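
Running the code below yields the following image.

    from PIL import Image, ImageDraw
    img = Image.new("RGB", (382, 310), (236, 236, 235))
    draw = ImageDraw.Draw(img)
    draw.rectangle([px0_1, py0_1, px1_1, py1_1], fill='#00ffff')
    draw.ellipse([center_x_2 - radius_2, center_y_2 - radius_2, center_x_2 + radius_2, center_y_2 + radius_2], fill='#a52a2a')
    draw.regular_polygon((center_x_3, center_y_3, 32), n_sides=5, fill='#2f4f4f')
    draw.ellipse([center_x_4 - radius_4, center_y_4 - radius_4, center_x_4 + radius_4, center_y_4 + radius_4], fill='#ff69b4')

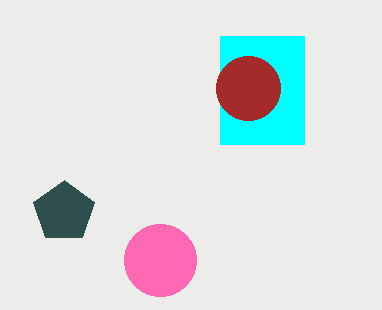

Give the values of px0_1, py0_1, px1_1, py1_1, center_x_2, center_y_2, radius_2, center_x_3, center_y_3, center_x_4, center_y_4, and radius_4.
px0_1 = 220, py0_1 = 36, px1_1 = 304, py1_1 = 144, center_x_2 = 248, center_y_2 = 88, radius_2 = 32, center_x_3 = 64, center_y_3 = 212, center_x_4 = 160, center_y_4 = 260, radius_4 = 36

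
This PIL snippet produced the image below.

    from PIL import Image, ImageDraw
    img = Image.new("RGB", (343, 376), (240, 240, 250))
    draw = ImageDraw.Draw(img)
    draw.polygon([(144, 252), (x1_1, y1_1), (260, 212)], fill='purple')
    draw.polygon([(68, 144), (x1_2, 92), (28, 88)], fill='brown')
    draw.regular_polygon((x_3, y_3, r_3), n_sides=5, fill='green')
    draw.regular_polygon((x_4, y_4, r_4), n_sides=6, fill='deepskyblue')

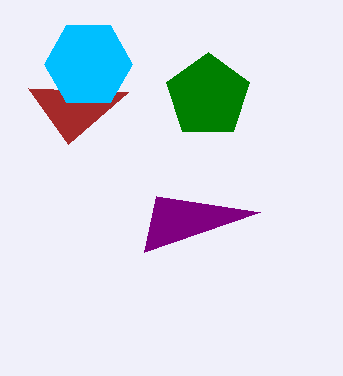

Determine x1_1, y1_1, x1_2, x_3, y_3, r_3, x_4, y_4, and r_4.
x1_1 = 156, y1_1 = 196, x1_2 = 128, x_3 = 208, y_3 = 96, r_3 = 44, x_4 = 88, y_4 = 64, r_4 = 44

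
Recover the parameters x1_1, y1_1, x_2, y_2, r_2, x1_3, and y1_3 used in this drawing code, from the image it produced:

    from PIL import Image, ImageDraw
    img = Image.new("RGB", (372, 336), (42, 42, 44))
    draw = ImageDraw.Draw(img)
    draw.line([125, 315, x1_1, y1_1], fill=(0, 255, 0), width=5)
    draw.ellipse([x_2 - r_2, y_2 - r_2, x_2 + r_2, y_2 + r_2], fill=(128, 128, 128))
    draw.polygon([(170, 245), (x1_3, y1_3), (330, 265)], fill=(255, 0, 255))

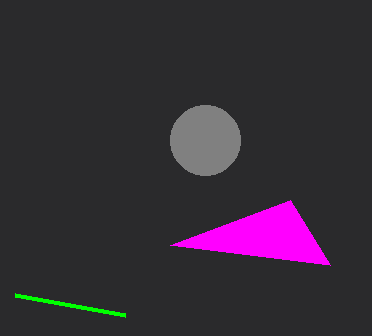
x1_1 = 15
y1_1 = 295
x_2 = 205
y_2 = 140
r_2 = 35
x1_3 = 290
y1_3 = 200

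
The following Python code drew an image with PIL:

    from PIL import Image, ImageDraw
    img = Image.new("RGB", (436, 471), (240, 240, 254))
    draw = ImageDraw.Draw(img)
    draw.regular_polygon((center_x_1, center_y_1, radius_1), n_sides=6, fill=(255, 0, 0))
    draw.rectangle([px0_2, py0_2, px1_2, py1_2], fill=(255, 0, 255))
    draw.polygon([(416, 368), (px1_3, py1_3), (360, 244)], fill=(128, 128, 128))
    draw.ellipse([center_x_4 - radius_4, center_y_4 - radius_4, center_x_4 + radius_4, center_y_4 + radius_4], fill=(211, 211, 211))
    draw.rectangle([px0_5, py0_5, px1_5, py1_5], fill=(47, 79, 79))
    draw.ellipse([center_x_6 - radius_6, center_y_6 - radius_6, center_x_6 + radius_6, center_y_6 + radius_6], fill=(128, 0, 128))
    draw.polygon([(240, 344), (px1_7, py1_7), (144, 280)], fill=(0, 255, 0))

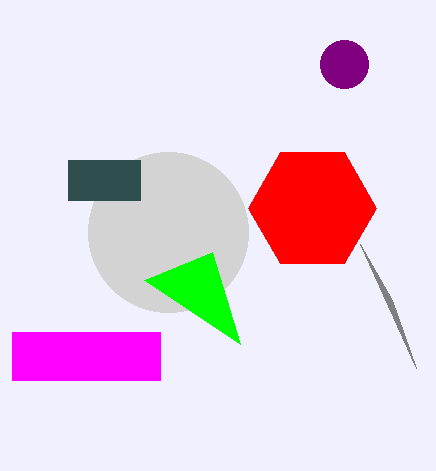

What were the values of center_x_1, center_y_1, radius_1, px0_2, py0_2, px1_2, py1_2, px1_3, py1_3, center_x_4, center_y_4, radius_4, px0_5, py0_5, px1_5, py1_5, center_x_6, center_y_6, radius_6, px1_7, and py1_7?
center_x_1 = 312, center_y_1 = 208, radius_1 = 64, px0_2 = 12, py0_2 = 332, px1_2 = 160, py1_2 = 380, px1_3 = 392, py1_3 = 300, center_x_4 = 168, center_y_4 = 232, radius_4 = 80, px0_5 = 68, py0_5 = 160, px1_5 = 140, py1_5 = 200, center_x_6 = 344, center_y_6 = 64, radius_6 = 24, px1_7 = 212, py1_7 = 252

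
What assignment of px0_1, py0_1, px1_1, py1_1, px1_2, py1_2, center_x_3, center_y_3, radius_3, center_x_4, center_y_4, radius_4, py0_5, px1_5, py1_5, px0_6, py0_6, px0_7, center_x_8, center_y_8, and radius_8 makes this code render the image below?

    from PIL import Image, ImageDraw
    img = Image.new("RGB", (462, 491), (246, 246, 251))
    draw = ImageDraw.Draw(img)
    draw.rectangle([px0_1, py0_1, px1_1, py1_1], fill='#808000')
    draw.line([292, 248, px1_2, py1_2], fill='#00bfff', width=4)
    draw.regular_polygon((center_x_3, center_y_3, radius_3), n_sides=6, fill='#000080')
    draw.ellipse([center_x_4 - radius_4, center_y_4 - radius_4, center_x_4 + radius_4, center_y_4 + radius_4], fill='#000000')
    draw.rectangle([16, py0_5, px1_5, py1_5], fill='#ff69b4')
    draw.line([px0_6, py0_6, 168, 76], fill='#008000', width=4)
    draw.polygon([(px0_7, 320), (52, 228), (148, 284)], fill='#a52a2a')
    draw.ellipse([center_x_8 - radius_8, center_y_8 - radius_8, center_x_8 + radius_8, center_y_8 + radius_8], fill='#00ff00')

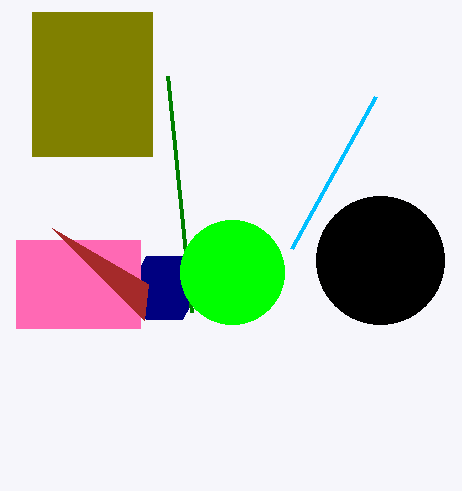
px0_1 = 32; py0_1 = 12; px1_1 = 152; py1_1 = 156; px1_2 = 376; py1_2 = 96; center_x_3 = 164; center_y_3 = 288; radius_3 = 36; center_x_4 = 380; center_y_4 = 260; radius_4 = 64; py0_5 = 240; px1_5 = 140; py1_5 = 328; px0_6 = 192; py0_6 = 312; px0_7 = 144; center_x_8 = 232; center_y_8 = 272; radius_8 = 52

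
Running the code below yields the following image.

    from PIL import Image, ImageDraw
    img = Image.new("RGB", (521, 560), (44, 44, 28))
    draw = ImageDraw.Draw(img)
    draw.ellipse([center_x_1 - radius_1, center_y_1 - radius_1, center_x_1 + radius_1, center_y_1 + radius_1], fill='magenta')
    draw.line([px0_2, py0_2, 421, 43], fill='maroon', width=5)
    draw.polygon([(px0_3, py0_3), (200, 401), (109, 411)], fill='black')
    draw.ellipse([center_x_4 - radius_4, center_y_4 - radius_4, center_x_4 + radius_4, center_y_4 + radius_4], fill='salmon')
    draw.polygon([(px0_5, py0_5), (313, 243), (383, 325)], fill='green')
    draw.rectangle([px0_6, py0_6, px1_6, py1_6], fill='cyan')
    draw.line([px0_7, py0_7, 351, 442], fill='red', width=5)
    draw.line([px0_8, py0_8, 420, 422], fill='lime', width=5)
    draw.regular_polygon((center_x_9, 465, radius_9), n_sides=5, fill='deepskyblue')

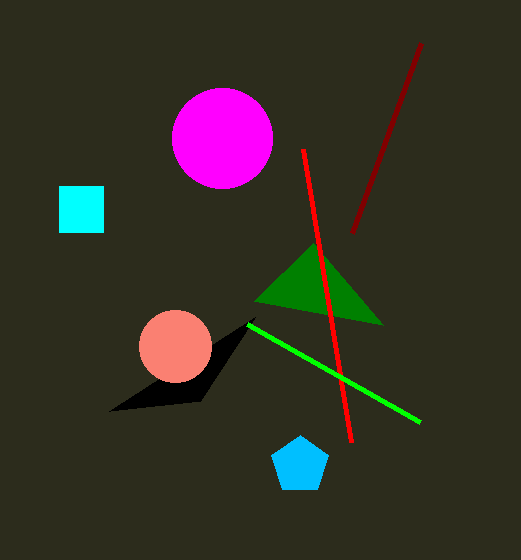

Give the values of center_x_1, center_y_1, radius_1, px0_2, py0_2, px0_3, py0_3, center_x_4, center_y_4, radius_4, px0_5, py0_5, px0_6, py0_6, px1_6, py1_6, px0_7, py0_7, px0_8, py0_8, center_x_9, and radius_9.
center_x_1 = 222
center_y_1 = 138
radius_1 = 50
px0_2 = 352
py0_2 = 233
px0_3 = 255
py0_3 = 317
center_x_4 = 175
center_y_4 = 346
radius_4 = 36
px0_5 = 254
py0_5 = 301
px0_6 = 59
py0_6 = 186
px1_6 = 103
py1_6 = 232
px0_7 = 303
py0_7 = 149
px0_8 = 247
py0_8 = 324
center_x_9 = 300
radius_9 = 30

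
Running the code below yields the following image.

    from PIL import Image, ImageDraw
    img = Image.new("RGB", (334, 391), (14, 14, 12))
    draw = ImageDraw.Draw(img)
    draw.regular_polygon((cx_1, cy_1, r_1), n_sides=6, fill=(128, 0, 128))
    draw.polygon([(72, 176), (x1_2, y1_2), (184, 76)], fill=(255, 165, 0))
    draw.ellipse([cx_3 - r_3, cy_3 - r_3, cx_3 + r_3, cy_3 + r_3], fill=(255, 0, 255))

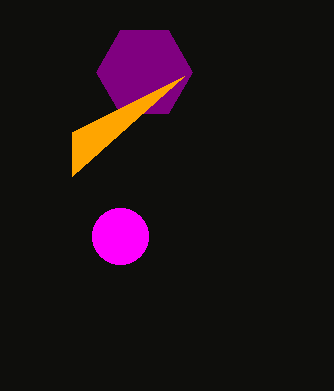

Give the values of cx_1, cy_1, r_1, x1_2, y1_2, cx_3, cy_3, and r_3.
cx_1 = 144; cy_1 = 72; r_1 = 48; x1_2 = 72; y1_2 = 132; cx_3 = 120; cy_3 = 236; r_3 = 28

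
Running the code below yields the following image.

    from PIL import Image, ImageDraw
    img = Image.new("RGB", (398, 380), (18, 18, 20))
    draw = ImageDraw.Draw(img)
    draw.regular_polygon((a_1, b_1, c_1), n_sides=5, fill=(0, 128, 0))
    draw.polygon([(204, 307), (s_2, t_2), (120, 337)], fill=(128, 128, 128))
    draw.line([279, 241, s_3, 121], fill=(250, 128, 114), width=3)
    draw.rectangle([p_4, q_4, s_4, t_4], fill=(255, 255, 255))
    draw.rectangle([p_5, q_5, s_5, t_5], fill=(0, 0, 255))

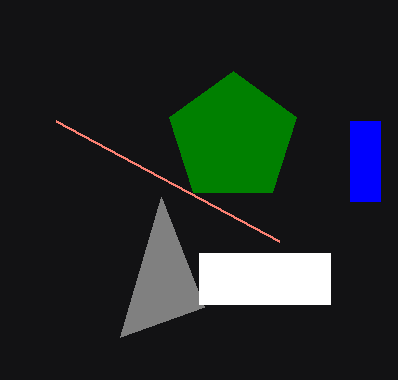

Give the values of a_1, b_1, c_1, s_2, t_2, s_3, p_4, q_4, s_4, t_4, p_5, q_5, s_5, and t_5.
a_1 = 233
b_1 = 138
c_1 = 67
s_2 = 161
t_2 = 197
s_3 = 56
p_4 = 199
q_4 = 253
s_4 = 330
t_4 = 304
p_5 = 350
q_5 = 121
s_5 = 380
t_5 = 201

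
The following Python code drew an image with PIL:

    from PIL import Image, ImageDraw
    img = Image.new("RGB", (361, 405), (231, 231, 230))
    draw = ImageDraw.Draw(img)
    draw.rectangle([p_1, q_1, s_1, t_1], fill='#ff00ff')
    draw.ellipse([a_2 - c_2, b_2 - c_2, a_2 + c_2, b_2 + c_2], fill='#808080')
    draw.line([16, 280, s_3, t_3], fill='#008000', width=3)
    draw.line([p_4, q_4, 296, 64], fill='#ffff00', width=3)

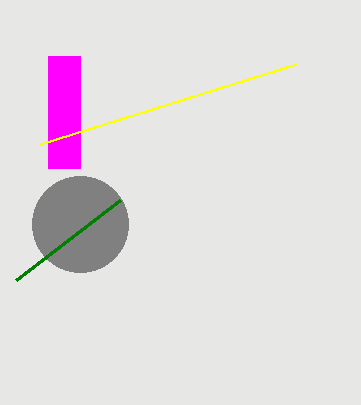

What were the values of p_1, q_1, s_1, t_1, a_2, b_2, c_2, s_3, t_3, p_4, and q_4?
p_1 = 48
q_1 = 56
s_1 = 80
t_1 = 168
a_2 = 80
b_2 = 224
c_2 = 48
s_3 = 120
t_3 = 200
p_4 = 40
q_4 = 144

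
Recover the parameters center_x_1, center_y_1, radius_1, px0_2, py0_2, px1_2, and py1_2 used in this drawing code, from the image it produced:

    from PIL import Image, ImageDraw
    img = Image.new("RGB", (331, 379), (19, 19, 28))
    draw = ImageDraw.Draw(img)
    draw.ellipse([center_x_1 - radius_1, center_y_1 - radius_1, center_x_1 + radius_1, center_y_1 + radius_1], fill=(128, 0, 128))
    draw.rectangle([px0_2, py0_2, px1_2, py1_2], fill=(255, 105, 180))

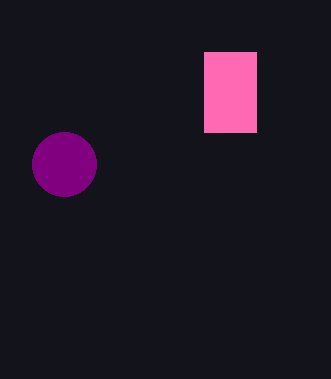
center_x_1 = 64; center_y_1 = 164; radius_1 = 32; px0_2 = 204; py0_2 = 52; px1_2 = 256; py1_2 = 132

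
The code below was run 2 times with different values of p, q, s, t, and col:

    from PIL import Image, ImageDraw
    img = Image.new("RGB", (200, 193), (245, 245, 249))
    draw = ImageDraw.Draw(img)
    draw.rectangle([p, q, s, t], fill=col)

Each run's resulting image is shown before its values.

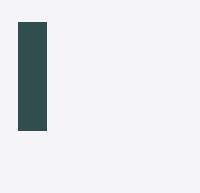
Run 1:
p = 18
q = 22
s = 46
t = 130
col = 'darkslategray'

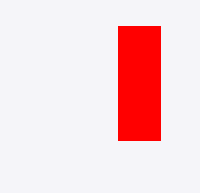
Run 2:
p = 118
q = 26
s = 160
t = 140
col = 'red'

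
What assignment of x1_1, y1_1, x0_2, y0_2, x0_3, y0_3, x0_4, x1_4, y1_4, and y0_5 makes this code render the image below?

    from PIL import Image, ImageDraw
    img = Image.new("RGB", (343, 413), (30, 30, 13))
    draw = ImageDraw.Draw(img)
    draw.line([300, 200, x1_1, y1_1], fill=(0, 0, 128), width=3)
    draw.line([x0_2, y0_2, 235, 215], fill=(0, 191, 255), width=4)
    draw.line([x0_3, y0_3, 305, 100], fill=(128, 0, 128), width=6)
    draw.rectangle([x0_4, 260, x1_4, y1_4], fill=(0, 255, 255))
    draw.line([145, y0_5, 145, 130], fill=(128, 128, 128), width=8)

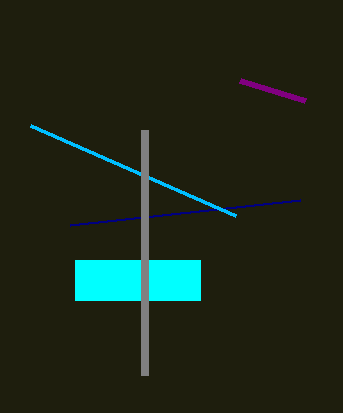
x1_1 = 70; y1_1 = 225; x0_2 = 30; y0_2 = 125; x0_3 = 240; y0_3 = 80; x0_4 = 75; x1_4 = 200; y1_4 = 300; y0_5 = 375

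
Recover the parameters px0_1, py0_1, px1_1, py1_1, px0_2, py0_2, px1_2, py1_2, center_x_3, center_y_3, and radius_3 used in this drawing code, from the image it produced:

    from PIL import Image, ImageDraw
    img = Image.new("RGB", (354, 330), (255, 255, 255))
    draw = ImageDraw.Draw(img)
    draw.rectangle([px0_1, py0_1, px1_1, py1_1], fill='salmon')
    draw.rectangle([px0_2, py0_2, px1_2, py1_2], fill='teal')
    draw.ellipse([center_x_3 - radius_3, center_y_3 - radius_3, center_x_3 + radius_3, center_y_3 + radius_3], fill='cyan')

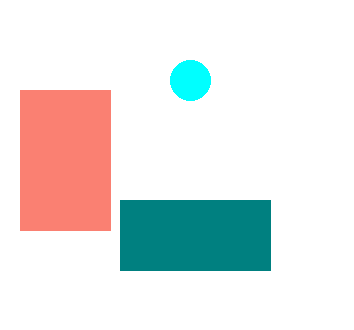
px0_1 = 20; py0_1 = 90; px1_1 = 110; py1_1 = 230; px0_2 = 120; py0_2 = 200; px1_2 = 270; py1_2 = 270; center_x_3 = 190; center_y_3 = 80; radius_3 = 20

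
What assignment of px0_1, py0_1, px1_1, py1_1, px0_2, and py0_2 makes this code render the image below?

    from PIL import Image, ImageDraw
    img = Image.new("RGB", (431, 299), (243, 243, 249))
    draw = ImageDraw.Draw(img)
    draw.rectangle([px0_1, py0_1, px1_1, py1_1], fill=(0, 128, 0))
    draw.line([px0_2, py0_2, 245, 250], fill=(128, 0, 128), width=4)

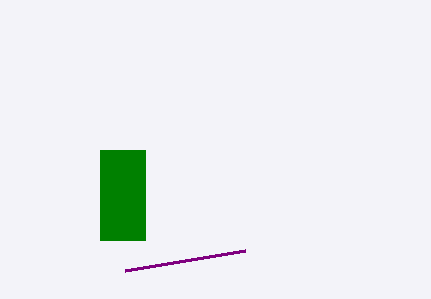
px0_1 = 100, py0_1 = 150, px1_1 = 145, py1_1 = 240, px0_2 = 125, py0_2 = 270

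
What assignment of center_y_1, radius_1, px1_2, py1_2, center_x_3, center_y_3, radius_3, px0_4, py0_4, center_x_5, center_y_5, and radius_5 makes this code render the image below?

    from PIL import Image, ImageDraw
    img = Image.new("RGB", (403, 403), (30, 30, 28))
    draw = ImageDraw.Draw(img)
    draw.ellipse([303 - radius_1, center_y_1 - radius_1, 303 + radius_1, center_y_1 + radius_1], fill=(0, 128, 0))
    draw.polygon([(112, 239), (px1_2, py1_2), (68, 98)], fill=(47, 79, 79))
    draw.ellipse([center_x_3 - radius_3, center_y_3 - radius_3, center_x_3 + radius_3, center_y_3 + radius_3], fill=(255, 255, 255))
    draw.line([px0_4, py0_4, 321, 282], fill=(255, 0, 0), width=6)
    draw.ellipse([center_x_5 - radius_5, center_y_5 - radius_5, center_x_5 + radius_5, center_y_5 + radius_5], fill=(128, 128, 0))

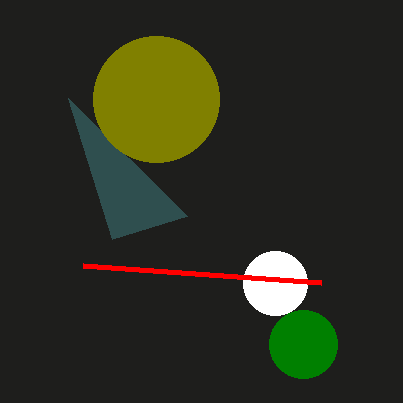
center_y_1 = 344; radius_1 = 34; px1_2 = 187; py1_2 = 216; center_x_3 = 275; center_y_3 = 283; radius_3 = 32; px0_4 = 83; py0_4 = 265; center_x_5 = 156; center_y_5 = 99; radius_5 = 63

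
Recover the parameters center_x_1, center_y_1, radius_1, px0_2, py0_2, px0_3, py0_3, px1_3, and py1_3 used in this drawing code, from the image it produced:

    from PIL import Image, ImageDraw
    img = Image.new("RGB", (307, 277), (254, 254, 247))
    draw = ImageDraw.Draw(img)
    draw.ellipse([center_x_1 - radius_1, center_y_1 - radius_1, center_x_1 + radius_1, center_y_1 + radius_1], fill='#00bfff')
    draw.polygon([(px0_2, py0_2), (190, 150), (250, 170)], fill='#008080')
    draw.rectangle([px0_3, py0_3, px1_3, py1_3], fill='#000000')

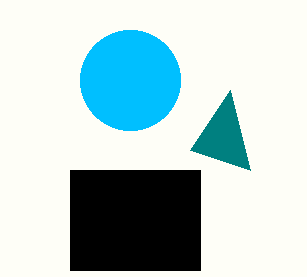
center_x_1 = 130
center_y_1 = 80
radius_1 = 50
px0_2 = 230
py0_2 = 90
px0_3 = 70
py0_3 = 170
px1_3 = 200
py1_3 = 270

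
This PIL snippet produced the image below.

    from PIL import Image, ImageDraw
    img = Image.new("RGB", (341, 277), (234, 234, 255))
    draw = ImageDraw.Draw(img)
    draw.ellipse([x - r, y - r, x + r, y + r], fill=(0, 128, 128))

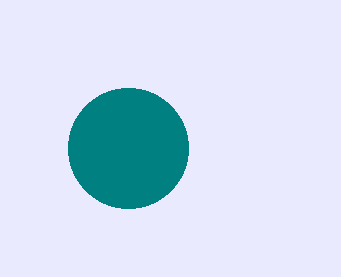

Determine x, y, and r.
x = 128; y = 148; r = 60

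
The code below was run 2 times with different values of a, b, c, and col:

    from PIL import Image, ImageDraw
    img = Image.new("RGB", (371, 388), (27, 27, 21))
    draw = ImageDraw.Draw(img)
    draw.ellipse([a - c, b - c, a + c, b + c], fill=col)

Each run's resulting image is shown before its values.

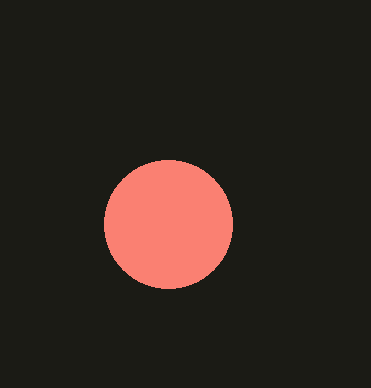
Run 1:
a = 168
b = 224
c = 64
col = 'salmon'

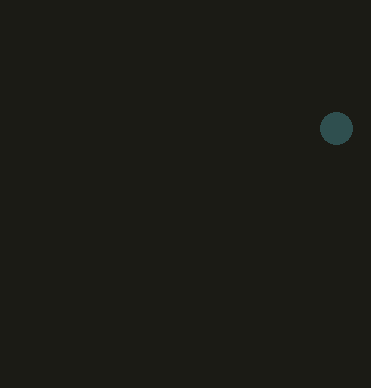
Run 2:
a = 336; b = 128; c = 16; col = 'darkslategray'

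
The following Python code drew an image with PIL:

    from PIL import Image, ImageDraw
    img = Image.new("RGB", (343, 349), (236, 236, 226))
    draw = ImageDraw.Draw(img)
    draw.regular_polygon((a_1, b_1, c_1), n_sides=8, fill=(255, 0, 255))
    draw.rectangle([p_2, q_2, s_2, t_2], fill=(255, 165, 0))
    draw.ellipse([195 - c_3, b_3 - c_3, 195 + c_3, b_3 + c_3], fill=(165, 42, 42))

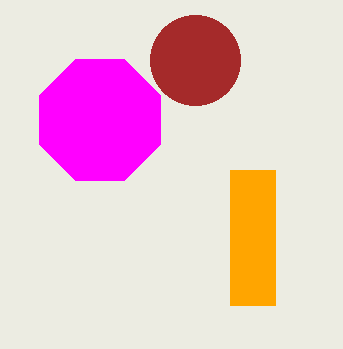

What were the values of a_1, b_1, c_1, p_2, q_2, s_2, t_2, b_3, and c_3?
a_1 = 100
b_1 = 120
c_1 = 65
p_2 = 230
q_2 = 170
s_2 = 275
t_2 = 305
b_3 = 60
c_3 = 45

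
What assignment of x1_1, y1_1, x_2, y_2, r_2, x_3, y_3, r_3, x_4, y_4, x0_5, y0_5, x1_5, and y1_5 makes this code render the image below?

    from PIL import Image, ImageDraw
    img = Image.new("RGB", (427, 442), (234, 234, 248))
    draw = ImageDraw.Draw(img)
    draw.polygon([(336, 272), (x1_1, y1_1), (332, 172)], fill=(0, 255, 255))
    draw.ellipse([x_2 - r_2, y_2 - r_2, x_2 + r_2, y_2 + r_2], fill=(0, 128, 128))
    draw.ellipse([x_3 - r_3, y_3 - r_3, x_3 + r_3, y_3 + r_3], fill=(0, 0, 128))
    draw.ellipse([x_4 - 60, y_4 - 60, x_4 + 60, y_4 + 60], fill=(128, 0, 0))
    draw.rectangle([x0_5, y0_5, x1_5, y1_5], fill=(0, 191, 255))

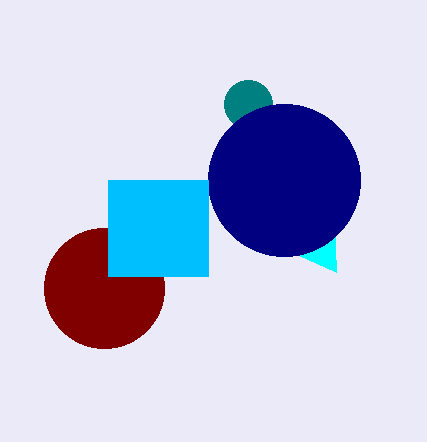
x1_1 = 300
y1_1 = 256
x_2 = 248
y_2 = 104
r_2 = 24
x_3 = 284
y_3 = 180
r_3 = 76
x_4 = 104
y_4 = 288
x0_5 = 108
y0_5 = 180
x1_5 = 208
y1_5 = 276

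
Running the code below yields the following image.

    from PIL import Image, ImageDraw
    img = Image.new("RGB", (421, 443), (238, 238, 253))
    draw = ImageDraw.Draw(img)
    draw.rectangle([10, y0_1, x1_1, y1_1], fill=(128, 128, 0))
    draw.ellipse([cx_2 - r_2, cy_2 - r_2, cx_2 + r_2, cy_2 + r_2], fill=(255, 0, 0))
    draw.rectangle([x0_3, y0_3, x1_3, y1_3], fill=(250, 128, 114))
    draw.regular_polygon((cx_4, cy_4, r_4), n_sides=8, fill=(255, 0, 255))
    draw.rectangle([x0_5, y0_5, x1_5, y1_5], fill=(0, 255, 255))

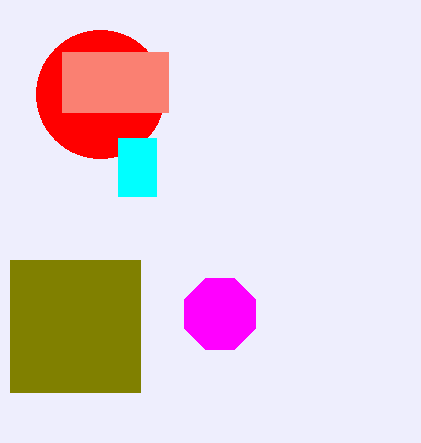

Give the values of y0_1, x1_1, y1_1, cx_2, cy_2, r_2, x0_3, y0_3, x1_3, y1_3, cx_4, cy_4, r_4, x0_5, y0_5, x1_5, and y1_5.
y0_1 = 260; x1_1 = 140; y1_1 = 392; cx_2 = 100; cy_2 = 94; r_2 = 64; x0_3 = 62; y0_3 = 52; x1_3 = 168; y1_3 = 112; cx_4 = 220; cy_4 = 314; r_4 = 38; x0_5 = 118; y0_5 = 138; x1_5 = 156; y1_5 = 196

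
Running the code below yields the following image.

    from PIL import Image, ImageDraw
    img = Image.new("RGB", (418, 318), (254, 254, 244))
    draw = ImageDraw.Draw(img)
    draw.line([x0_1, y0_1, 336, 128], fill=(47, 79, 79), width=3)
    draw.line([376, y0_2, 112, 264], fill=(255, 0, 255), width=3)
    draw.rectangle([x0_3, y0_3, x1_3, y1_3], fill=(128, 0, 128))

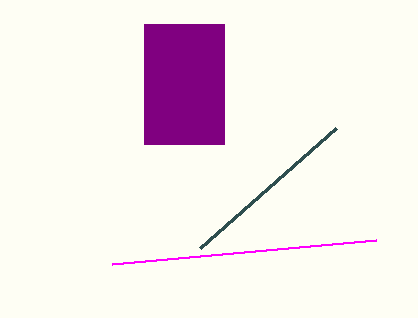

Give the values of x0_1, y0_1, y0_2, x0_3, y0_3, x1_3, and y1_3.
x0_1 = 200, y0_1 = 248, y0_2 = 240, x0_3 = 144, y0_3 = 24, x1_3 = 224, y1_3 = 144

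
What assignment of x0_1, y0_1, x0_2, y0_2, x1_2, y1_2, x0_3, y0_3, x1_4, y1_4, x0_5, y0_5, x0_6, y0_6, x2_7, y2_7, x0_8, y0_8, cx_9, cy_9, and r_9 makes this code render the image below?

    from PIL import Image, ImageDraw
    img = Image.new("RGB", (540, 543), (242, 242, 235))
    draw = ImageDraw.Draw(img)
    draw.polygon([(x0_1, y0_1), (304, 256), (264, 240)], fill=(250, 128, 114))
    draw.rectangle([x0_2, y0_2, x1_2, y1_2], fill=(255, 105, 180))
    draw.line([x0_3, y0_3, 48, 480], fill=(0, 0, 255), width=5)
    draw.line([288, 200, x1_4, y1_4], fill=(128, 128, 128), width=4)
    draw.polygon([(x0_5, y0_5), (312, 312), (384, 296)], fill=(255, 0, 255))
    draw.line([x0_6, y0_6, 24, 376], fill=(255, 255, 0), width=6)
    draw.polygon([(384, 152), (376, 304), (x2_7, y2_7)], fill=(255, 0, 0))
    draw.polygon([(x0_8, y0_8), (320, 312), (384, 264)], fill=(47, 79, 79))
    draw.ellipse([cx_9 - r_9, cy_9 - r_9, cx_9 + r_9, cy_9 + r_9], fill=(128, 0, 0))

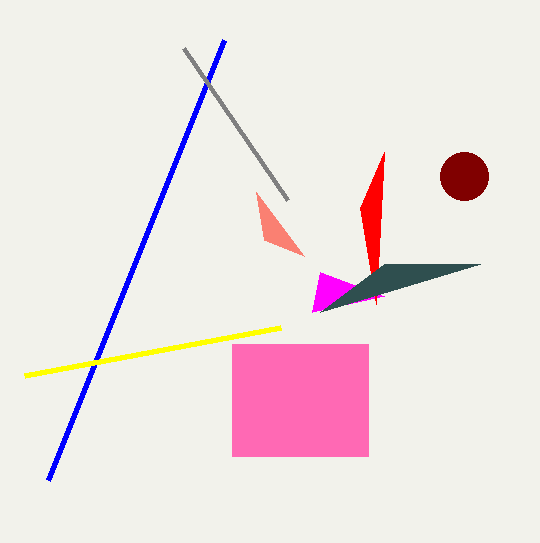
x0_1 = 256
y0_1 = 192
x0_2 = 232
y0_2 = 344
x1_2 = 368
y1_2 = 456
x0_3 = 224
y0_3 = 40
x1_4 = 184
y1_4 = 48
x0_5 = 320
y0_5 = 272
x0_6 = 280
y0_6 = 328
x2_7 = 360
y2_7 = 208
x0_8 = 480
y0_8 = 264
cx_9 = 464
cy_9 = 176
r_9 = 24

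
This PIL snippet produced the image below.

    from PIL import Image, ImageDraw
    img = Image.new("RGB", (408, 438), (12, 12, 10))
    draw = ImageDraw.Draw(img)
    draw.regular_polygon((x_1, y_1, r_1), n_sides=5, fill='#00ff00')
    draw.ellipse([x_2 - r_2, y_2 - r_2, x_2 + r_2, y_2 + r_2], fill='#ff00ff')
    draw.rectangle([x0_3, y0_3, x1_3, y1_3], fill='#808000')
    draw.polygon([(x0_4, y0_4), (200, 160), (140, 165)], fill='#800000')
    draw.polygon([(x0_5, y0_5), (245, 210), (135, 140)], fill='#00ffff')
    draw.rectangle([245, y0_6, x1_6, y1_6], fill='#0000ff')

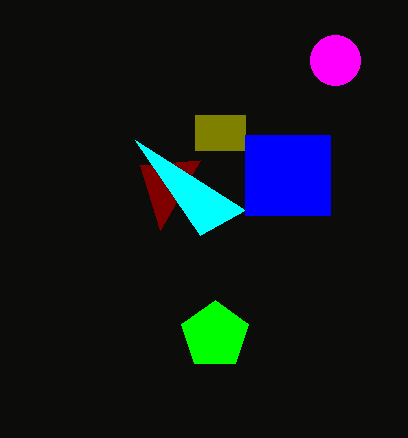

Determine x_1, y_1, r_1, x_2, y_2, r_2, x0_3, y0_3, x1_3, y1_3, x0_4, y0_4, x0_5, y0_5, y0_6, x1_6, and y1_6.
x_1 = 215
y_1 = 335
r_1 = 35
x_2 = 335
y_2 = 60
r_2 = 25
x0_3 = 195
y0_3 = 115
x1_3 = 245
y1_3 = 150
x0_4 = 160
y0_4 = 230
x0_5 = 200
y0_5 = 235
y0_6 = 135
x1_6 = 330
y1_6 = 215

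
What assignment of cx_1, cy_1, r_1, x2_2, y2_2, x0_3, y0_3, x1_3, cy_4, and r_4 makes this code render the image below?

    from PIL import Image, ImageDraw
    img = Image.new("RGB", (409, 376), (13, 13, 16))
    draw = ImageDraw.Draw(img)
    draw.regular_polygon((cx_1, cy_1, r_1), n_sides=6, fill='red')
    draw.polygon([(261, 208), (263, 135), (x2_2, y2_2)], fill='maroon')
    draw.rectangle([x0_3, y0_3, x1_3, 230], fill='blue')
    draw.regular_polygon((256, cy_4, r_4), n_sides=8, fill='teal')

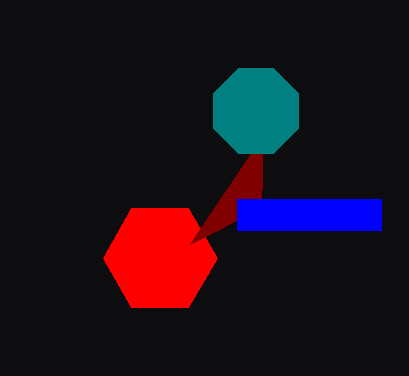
cx_1 = 160, cy_1 = 258, r_1 = 57, x2_2 = 190, y2_2 = 244, x0_3 = 237, y0_3 = 199, x1_3 = 381, cy_4 = 111, r_4 = 46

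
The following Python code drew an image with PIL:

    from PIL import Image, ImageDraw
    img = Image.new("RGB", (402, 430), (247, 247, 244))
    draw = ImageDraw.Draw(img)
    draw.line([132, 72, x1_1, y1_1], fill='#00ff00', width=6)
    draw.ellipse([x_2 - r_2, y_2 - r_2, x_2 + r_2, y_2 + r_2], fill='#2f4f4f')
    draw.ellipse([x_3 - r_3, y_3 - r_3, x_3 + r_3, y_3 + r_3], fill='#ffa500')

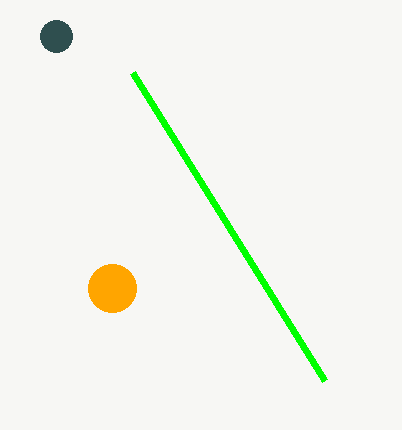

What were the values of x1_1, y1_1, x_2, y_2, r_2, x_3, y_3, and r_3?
x1_1 = 324
y1_1 = 380
x_2 = 56
y_2 = 36
r_2 = 16
x_3 = 112
y_3 = 288
r_3 = 24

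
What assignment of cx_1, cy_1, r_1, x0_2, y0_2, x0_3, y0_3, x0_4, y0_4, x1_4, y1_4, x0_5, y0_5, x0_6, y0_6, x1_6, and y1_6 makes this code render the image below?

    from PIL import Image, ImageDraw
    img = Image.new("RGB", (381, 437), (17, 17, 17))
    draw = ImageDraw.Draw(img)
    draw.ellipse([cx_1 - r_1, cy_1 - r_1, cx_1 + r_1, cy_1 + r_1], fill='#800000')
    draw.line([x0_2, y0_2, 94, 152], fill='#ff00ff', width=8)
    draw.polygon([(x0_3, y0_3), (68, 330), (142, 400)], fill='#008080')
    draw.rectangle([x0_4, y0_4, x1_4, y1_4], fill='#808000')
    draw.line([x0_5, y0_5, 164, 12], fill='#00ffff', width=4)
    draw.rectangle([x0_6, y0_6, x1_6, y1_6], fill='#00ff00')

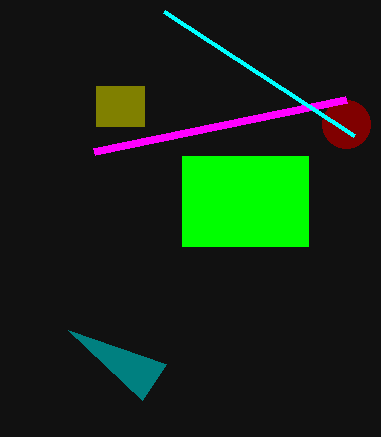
cx_1 = 346; cy_1 = 124; r_1 = 24; x0_2 = 346; y0_2 = 100; x0_3 = 166; y0_3 = 364; x0_4 = 96; y0_4 = 86; x1_4 = 144; y1_4 = 126; x0_5 = 354; y0_5 = 136; x0_6 = 182; y0_6 = 156; x1_6 = 308; y1_6 = 246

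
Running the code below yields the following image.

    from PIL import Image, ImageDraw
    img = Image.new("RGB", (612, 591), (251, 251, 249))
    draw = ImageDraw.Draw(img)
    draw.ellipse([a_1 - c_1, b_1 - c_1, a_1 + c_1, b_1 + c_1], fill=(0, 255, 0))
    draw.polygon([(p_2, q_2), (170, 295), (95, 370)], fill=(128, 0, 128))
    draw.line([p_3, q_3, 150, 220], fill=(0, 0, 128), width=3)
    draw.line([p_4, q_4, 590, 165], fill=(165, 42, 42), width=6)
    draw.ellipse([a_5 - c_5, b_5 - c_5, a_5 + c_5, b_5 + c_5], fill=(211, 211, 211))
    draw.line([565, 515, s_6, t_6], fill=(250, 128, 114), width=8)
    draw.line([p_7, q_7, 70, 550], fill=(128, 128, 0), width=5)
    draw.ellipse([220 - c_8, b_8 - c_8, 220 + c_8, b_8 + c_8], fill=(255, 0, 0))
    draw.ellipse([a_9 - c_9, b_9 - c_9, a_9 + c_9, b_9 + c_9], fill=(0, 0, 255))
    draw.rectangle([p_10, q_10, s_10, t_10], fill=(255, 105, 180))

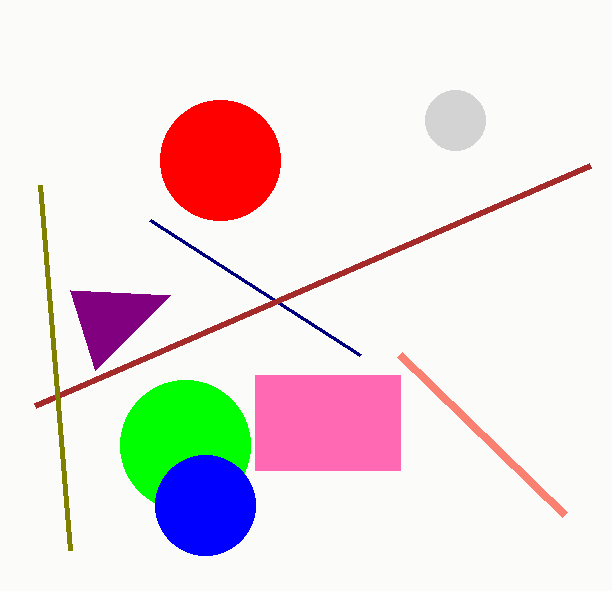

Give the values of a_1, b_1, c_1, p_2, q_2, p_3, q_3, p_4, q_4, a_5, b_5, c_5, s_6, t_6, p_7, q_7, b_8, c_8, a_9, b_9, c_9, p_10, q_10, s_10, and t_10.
a_1 = 185; b_1 = 445; c_1 = 65; p_2 = 70; q_2 = 290; p_3 = 360; q_3 = 355; p_4 = 35; q_4 = 405; a_5 = 455; b_5 = 120; c_5 = 30; s_6 = 400; t_6 = 355; p_7 = 40; q_7 = 185; b_8 = 160; c_8 = 60; a_9 = 205; b_9 = 505; c_9 = 50; p_10 = 255; q_10 = 375; s_10 = 400; t_10 = 470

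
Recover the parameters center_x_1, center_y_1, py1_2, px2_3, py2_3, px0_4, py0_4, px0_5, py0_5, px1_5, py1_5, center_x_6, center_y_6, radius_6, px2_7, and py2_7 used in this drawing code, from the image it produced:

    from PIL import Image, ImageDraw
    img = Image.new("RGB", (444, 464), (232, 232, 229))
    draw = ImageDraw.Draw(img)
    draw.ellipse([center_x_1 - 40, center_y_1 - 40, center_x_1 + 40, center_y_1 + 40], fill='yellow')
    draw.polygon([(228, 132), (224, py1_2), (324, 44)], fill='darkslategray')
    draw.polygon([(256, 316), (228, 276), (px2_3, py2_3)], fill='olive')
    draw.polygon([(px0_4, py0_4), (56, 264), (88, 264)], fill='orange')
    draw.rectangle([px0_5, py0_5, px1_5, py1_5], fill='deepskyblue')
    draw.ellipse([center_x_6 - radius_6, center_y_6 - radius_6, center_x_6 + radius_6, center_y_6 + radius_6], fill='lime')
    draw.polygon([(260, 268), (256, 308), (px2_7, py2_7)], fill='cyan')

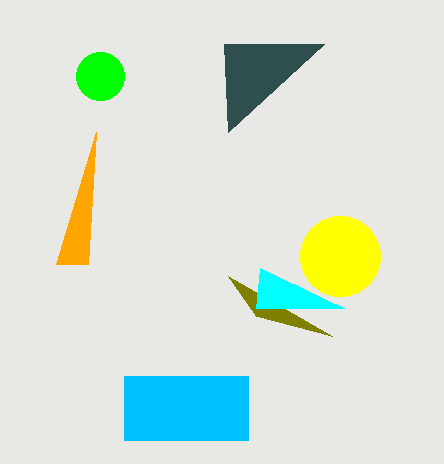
center_x_1 = 340; center_y_1 = 256; py1_2 = 44; px2_3 = 332; py2_3 = 336; px0_4 = 96; py0_4 = 132; px0_5 = 124; py0_5 = 376; px1_5 = 248; py1_5 = 440; center_x_6 = 100; center_y_6 = 76; radius_6 = 24; px2_7 = 344; py2_7 = 308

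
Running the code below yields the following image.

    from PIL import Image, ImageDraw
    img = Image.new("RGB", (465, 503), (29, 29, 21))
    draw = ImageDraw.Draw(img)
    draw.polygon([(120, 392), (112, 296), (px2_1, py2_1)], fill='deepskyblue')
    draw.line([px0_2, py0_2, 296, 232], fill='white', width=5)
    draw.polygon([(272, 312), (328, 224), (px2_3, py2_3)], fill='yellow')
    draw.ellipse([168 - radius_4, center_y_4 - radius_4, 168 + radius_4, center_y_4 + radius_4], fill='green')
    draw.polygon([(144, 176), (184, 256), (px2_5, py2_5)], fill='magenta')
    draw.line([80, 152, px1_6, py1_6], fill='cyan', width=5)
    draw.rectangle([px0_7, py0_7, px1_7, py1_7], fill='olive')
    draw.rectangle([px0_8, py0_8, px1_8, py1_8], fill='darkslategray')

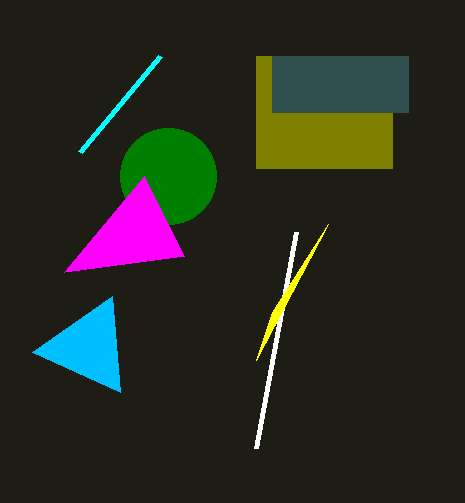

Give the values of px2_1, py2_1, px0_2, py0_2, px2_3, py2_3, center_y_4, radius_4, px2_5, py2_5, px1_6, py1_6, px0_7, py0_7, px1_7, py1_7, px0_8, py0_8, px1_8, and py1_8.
px2_1 = 32
py2_1 = 352
px0_2 = 256
py0_2 = 448
px2_3 = 256
py2_3 = 360
center_y_4 = 176
radius_4 = 48
px2_5 = 64
py2_5 = 272
px1_6 = 160
py1_6 = 56
px0_7 = 256
py0_7 = 56
px1_7 = 392
py1_7 = 168
px0_8 = 272
py0_8 = 56
px1_8 = 408
py1_8 = 112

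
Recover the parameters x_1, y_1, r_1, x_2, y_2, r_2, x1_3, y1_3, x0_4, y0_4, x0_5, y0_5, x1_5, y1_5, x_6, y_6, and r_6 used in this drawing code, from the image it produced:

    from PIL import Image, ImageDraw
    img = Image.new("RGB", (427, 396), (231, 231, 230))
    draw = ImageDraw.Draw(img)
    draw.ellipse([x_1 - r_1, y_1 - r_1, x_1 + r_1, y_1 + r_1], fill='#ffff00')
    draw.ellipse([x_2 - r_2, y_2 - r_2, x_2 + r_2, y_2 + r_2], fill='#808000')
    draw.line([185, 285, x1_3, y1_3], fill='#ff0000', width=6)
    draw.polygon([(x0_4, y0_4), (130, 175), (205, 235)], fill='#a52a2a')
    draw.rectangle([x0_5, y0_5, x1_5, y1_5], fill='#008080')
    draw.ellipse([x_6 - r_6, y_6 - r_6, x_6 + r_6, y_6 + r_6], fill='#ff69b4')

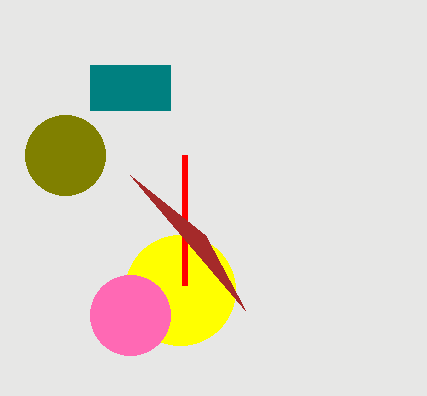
x_1 = 180, y_1 = 290, r_1 = 55, x_2 = 65, y_2 = 155, r_2 = 40, x1_3 = 185, y1_3 = 155, x0_4 = 245, y0_4 = 310, x0_5 = 90, y0_5 = 65, x1_5 = 170, y1_5 = 110, x_6 = 130, y_6 = 315, r_6 = 40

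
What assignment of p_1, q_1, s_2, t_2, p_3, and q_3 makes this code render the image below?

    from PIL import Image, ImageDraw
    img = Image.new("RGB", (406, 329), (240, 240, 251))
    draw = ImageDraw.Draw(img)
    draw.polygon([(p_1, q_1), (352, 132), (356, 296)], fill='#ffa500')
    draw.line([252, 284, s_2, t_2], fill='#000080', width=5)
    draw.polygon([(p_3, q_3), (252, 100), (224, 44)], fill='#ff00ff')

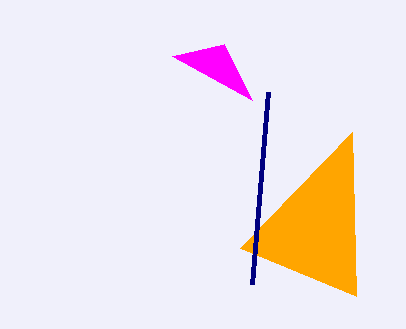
p_1 = 240, q_1 = 248, s_2 = 268, t_2 = 92, p_3 = 172, q_3 = 56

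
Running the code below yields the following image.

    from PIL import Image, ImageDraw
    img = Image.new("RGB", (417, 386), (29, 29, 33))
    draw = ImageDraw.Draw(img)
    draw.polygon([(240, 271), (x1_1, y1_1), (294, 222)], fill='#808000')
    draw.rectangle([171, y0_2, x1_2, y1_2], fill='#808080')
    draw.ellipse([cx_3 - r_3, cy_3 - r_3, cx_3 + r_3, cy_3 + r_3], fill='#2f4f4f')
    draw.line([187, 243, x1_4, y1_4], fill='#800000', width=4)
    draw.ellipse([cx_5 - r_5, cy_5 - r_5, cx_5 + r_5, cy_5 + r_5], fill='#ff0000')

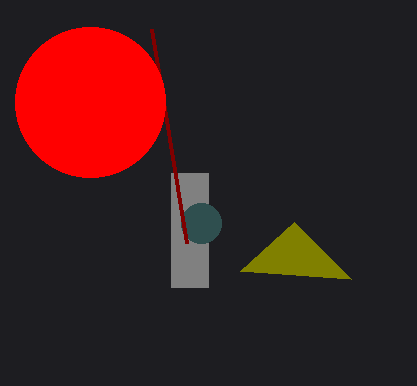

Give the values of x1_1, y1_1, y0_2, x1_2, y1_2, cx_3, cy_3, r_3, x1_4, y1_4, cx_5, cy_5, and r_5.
x1_1 = 351; y1_1 = 279; y0_2 = 173; x1_2 = 208; y1_2 = 287; cx_3 = 201; cy_3 = 223; r_3 = 20; x1_4 = 152; y1_4 = 29; cx_5 = 90; cy_5 = 102; r_5 = 75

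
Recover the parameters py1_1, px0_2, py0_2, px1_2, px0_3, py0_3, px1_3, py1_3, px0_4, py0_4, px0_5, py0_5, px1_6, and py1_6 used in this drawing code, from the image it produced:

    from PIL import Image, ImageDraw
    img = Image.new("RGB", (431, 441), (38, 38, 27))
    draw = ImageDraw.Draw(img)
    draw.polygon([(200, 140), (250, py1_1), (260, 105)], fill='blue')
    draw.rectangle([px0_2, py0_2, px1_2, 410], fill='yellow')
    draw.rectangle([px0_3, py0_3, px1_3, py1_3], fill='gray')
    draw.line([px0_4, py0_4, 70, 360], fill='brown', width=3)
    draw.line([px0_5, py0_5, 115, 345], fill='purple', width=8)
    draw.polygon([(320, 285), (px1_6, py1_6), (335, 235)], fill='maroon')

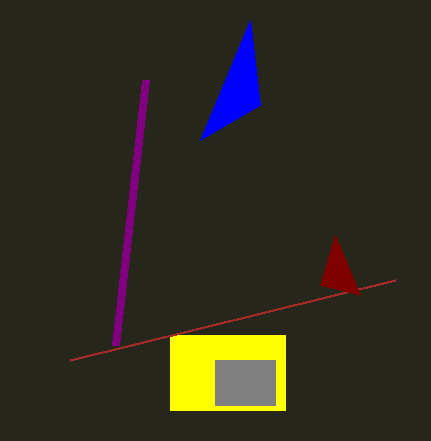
py1_1 = 20
px0_2 = 170
py0_2 = 335
px1_2 = 285
px0_3 = 215
py0_3 = 360
px1_3 = 275
py1_3 = 405
px0_4 = 395
py0_4 = 280
px0_5 = 145
py0_5 = 80
px1_6 = 360
py1_6 = 295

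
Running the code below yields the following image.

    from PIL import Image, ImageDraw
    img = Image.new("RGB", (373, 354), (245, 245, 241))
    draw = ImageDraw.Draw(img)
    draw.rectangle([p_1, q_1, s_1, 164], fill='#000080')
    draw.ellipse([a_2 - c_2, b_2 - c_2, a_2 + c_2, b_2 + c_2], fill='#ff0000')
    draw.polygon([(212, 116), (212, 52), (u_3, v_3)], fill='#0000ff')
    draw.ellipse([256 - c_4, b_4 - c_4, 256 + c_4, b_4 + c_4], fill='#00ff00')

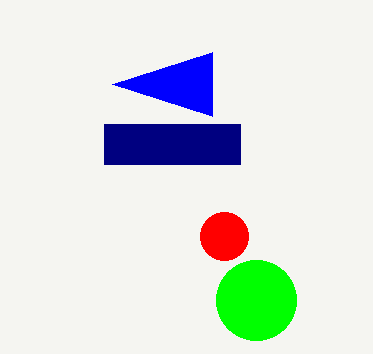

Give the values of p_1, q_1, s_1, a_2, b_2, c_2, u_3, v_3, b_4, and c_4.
p_1 = 104; q_1 = 124; s_1 = 240; a_2 = 224; b_2 = 236; c_2 = 24; u_3 = 112; v_3 = 84; b_4 = 300; c_4 = 40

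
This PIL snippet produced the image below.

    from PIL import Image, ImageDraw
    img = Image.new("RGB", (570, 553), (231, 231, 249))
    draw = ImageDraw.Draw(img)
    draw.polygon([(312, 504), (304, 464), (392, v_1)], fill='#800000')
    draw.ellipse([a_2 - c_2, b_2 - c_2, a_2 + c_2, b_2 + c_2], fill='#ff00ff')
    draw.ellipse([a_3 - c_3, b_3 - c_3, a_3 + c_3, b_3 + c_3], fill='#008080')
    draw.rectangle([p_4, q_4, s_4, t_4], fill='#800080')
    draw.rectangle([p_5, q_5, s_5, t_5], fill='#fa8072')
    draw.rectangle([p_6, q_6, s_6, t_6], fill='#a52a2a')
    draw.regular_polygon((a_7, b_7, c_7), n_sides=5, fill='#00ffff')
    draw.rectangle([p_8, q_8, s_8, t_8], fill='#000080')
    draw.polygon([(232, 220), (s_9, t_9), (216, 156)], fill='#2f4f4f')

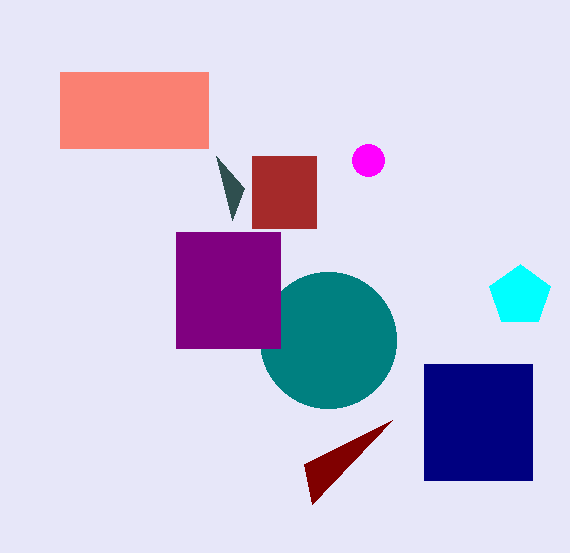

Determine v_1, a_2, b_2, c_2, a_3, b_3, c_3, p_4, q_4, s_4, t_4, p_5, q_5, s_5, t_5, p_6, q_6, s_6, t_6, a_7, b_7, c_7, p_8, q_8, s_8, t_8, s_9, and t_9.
v_1 = 420
a_2 = 368
b_2 = 160
c_2 = 16
a_3 = 328
b_3 = 340
c_3 = 68
p_4 = 176
q_4 = 232
s_4 = 280
t_4 = 348
p_5 = 60
q_5 = 72
s_5 = 208
t_5 = 148
p_6 = 252
q_6 = 156
s_6 = 316
t_6 = 228
a_7 = 520
b_7 = 296
c_7 = 32
p_8 = 424
q_8 = 364
s_8 = 532
t_8 = 480
s_9 = 244
t_9 = 188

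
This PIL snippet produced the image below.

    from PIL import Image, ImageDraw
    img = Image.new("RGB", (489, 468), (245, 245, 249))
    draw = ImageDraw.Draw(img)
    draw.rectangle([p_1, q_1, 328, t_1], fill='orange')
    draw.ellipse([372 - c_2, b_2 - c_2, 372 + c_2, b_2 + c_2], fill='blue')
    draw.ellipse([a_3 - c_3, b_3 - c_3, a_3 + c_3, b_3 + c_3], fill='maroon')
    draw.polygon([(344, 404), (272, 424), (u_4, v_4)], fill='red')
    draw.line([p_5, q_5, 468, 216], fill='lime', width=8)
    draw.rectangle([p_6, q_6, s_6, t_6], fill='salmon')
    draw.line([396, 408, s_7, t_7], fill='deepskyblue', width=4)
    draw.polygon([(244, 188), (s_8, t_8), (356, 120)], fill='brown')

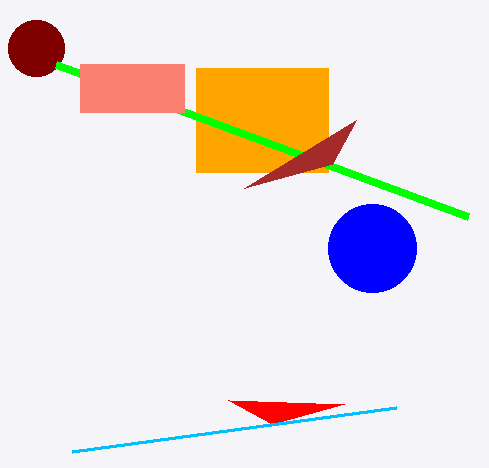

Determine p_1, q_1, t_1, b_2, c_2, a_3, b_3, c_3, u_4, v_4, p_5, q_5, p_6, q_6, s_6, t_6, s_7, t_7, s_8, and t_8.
p_1 = 196
q_1 = 68
t_1 = 172
b_2 = 248
c_2 = 44
a_3 = 36
b_3 = 48
c_3 = 28
u_4 = 228
v_4 = 400
p_5 = 56
q_5 = 64
p_6 = 80
q_6 = 64
s_6 = 184
t_6 = 112
s_7 = 72
t_7 = 452
s_8 = 332
t_8 = 164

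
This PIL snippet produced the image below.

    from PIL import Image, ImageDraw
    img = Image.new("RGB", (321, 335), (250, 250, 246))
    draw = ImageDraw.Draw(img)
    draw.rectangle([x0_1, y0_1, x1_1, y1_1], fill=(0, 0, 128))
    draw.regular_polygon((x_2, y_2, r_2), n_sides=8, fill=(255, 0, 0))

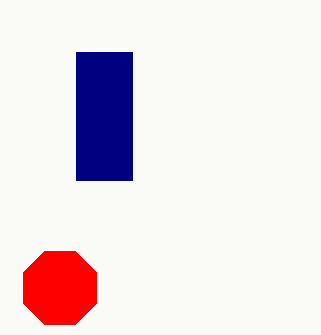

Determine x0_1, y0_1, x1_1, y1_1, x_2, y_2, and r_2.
x0_1 = 76
y0_1 = 52
x1_1 = 132
y1_1 = 180
x_2 = 60
y_2 = 288
r_2 = 40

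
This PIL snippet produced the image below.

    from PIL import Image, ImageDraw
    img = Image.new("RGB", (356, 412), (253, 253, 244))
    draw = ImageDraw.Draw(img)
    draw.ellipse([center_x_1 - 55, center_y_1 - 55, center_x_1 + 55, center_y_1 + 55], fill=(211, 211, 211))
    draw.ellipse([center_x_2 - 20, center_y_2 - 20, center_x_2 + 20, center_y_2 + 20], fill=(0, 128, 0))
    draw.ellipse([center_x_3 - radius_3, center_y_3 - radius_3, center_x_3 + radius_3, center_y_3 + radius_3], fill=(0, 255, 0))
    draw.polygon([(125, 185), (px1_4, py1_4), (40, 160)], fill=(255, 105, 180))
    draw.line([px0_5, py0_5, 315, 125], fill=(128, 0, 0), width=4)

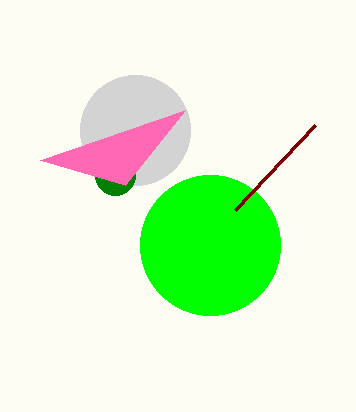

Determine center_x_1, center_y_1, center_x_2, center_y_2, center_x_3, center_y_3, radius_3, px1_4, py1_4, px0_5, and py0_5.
center_x_1 = 135, center_y_1 = 130, center_x_2 = 115, center_y_2 = 175, center_x_3 = 210, center_y_3 = 245, radius_3 = 70, px1_4 = 185, py1_4 = 110, px0_5 = 235, py0_5 = 210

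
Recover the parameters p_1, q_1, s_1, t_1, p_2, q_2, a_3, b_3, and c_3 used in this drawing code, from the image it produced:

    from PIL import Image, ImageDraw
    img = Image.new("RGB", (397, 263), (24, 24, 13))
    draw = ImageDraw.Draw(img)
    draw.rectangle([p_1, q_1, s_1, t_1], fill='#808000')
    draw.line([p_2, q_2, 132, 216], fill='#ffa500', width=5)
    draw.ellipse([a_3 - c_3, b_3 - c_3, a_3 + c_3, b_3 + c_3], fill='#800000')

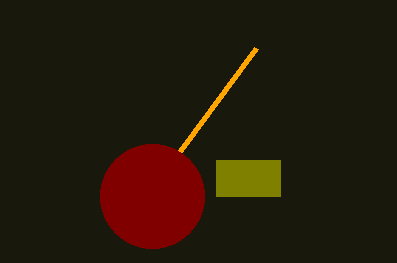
p_1 = 216
q_1 = 160
s_1 = 280
t_1 = 196
p_2 = 256
q_2 = 48
a_3 = 152
b_3 = 196
c_3 = 52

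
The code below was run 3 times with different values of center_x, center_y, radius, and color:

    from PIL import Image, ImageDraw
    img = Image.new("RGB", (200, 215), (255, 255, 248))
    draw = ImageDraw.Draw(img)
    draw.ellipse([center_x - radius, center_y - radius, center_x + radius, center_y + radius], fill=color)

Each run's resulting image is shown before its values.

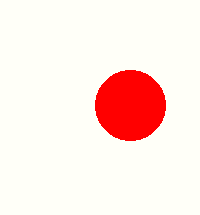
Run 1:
center_x = 130, center_y = 105, radius = 35, color = 'red'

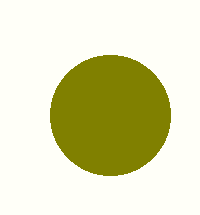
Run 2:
center_x = 110; center_y = 115; radius = 60; color = 'olive'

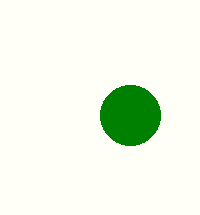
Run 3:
center_x = 130
center_y = 115
radius = 30
color = 'green'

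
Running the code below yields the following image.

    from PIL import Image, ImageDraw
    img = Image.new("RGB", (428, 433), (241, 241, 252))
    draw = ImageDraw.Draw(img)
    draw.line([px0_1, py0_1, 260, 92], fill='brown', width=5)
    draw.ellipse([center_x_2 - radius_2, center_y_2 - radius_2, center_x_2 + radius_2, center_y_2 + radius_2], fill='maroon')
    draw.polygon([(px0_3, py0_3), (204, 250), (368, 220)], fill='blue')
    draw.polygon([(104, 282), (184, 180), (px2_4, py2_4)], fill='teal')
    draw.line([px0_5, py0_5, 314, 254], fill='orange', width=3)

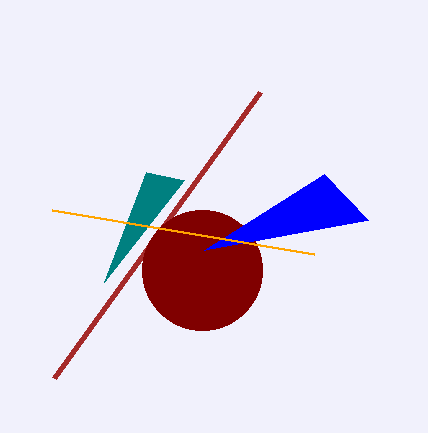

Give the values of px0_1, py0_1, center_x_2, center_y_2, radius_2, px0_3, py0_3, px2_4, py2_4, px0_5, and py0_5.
px0_1 = 54, py0_1 = 378, center_x_2 = 202, center_y_2 = 270, radius_2 = 60, px0_3 = 324, py0_3 = 174, px2_4 = 146, py2_4 = 172, px0_5 = 52, py0_5 = 210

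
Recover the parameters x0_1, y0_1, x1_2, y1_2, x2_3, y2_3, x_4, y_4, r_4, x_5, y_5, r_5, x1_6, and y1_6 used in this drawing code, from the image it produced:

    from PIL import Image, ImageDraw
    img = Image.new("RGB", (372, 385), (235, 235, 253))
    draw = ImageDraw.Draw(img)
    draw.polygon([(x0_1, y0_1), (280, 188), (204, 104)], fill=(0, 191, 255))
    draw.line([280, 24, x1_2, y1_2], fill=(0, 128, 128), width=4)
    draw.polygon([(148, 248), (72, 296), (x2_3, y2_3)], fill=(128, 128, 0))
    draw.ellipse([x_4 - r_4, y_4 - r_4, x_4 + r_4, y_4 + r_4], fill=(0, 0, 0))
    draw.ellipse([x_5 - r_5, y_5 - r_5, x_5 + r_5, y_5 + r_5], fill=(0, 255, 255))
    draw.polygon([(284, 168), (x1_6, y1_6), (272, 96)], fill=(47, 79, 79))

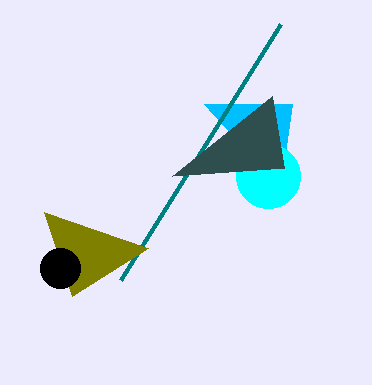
x0_1 = 292
y0_1 = 104
x1_2 = 120
y1_2 = 280
x2_3 = 44
y2_3 = 212
x_4 = 60
y_4 = 268
r_4 = 20
x_5 = 268
y_5 = 176
r_5 = 32
x1_6 = 172
y1_6 = 176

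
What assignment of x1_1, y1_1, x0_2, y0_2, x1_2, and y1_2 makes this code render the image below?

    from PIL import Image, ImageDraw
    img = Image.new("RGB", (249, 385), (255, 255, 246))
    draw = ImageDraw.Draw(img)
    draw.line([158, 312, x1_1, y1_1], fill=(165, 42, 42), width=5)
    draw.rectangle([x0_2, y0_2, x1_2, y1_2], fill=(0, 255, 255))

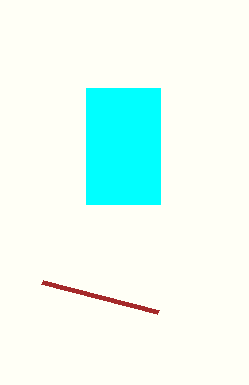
x1_1 = 42; y1_1 = 282; x0_2 = 86; y0_2 = 88; x1_2 = 160; y1_2 = 204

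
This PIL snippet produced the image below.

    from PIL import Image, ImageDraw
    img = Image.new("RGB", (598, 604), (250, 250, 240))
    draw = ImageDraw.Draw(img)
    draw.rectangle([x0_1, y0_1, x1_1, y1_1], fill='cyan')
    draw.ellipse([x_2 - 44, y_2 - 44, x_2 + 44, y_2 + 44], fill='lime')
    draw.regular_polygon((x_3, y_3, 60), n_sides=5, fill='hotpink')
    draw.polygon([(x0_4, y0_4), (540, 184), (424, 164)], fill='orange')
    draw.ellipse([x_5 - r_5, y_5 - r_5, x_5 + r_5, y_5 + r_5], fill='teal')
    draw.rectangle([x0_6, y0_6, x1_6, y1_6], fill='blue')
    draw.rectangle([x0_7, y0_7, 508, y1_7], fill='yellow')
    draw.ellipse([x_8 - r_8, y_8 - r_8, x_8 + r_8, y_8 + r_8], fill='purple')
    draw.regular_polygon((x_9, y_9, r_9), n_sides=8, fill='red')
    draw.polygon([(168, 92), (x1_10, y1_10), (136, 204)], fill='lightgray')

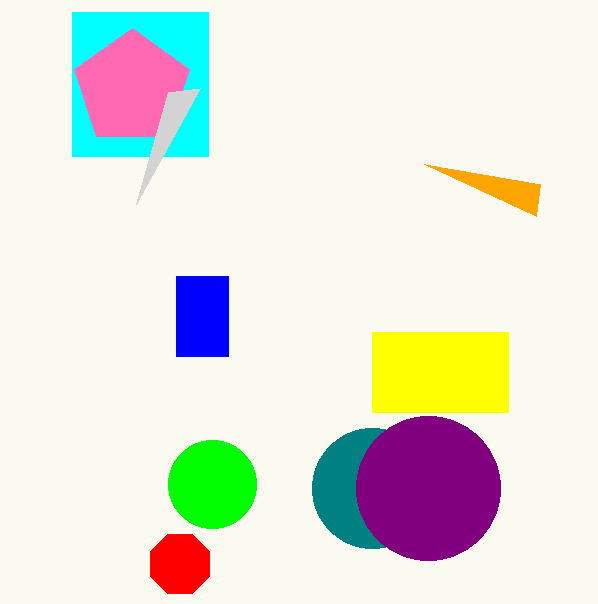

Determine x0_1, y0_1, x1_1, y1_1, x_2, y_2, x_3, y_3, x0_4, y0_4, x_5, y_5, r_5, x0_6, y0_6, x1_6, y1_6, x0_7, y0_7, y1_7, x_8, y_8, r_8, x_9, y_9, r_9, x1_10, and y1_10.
x0_1 = 72; y0_1 = 12; x1_1 = 208; y1_1 = 156; x_2 = 212; y_2 = 484; x_3 = 132; y_3 = 88; x0_4 = 536; y0_4 = 216; x_5 = 372; y_5 = 488; r_5 = 60; x0_6 = 176; y0_6 = 276; x1_6 = 228; y1_6 = 356; x0_7 = 372; y0_7 = 332; y1_7 = 412; x_8 = 428; y_8 = 488; r_8 = 72; x_9 = 180; y_9 = 564; r_9 = 32; x1_10 = 200; y1_10 = 88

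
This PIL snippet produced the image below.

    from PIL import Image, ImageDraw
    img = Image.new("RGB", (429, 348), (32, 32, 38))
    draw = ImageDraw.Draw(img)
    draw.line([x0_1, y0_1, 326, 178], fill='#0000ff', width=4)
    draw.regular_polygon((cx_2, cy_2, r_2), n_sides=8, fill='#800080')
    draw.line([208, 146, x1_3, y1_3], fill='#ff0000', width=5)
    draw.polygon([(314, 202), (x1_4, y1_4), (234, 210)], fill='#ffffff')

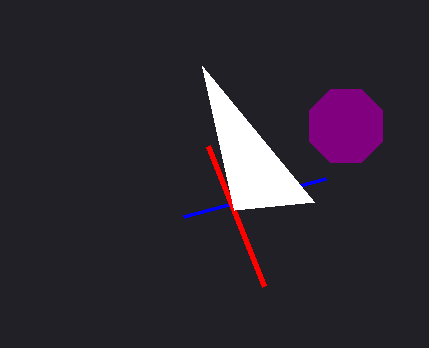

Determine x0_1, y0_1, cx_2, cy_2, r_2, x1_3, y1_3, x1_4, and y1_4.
x0_1 = 184; y0_1 = 216; cx_2 = 346; cy_2 = 126; r_2 = 40; x1_3 = 264; y1_3 = 286; x1_4 = 202; y1_4 = 66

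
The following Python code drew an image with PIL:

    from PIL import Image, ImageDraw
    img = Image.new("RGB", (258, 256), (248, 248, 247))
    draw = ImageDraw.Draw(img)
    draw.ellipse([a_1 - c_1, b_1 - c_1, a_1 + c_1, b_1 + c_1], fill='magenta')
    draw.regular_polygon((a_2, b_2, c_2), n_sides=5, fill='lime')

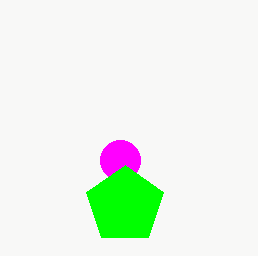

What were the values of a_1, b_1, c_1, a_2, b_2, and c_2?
a_1 = 120, b_1 = 160, c_1 = 20, a_2 = 125, b_2 = 205, c_2 = 40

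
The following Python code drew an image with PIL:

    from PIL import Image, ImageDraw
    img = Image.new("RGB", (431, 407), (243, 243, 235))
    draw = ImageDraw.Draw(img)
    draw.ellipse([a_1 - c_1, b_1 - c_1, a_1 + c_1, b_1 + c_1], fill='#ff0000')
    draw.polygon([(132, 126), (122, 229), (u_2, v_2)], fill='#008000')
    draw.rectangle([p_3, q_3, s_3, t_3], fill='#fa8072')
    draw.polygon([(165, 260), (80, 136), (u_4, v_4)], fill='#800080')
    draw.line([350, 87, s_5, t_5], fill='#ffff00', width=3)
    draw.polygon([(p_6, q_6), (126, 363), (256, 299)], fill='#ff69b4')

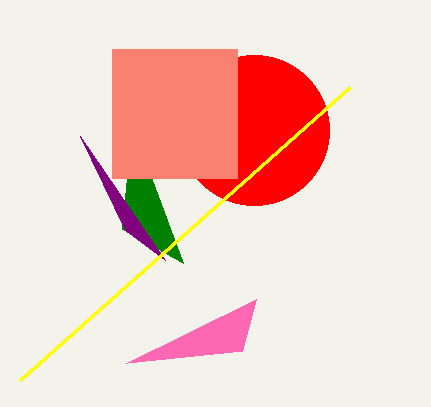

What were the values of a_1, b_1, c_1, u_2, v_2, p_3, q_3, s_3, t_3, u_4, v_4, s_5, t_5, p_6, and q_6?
a_1 = 254; b_1 = 130; c_1 = 75; u_2 = 183; v_2 = 263; p_3 = 112; q_3 = 49; s_3 = 237; t_3 = 178; u_4 = 125; v_4 = 230; s_5 = 20; t_5 = 380; p_6 = 242; q_6 = 351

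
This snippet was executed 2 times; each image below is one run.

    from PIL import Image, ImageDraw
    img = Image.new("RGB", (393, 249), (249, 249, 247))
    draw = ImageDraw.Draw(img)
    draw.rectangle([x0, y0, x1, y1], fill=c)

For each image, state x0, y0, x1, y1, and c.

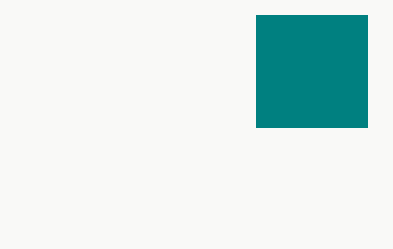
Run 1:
x0 = 256
y0 = 15
x1 = 367
y1 = 127
c = 'teal'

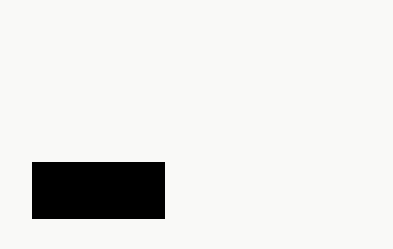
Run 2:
x0 = 32; y0 = 162; x1 = 164; y1 = 218; c = 'black'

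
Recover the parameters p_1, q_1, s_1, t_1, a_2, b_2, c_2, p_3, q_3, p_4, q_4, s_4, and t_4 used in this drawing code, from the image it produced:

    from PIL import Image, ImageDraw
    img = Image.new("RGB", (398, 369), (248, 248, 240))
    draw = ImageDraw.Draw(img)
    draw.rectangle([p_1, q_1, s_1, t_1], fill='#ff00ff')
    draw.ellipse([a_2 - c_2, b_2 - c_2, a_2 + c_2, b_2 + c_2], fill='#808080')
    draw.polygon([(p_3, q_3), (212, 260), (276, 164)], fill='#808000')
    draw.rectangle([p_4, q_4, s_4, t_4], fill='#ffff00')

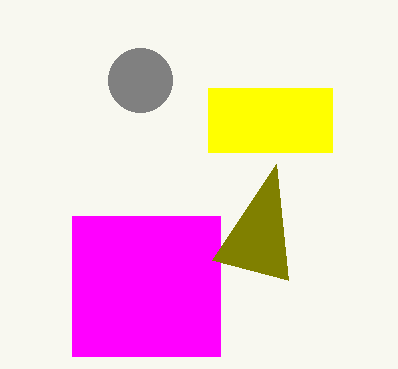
p_1 = 72, q_1 = 216, s_1 = 220, t_1 = 356, a_2 = 140, b_2 = 80, c_2 = 32, p_3 = 288, q_3 = 280, p_4 = 208, q_4 = 88, s_4 = 332, t_4 = 152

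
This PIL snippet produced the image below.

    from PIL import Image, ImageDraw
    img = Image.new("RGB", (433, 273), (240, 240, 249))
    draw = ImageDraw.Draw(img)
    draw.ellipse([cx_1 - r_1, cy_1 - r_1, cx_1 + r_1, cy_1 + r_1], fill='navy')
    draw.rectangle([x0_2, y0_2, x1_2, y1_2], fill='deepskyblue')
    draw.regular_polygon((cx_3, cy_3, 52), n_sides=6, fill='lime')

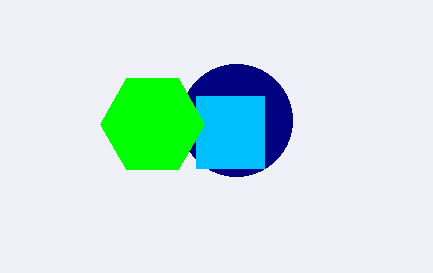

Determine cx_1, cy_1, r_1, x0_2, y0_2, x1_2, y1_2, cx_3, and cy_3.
cx_1 = 236
cy_1 = 120
r_1 = 56
x0_2 = 196
y0_2 = 96
x1_2 = 264
y1_2 = 168
cx_3 = 152
cy_3 = 124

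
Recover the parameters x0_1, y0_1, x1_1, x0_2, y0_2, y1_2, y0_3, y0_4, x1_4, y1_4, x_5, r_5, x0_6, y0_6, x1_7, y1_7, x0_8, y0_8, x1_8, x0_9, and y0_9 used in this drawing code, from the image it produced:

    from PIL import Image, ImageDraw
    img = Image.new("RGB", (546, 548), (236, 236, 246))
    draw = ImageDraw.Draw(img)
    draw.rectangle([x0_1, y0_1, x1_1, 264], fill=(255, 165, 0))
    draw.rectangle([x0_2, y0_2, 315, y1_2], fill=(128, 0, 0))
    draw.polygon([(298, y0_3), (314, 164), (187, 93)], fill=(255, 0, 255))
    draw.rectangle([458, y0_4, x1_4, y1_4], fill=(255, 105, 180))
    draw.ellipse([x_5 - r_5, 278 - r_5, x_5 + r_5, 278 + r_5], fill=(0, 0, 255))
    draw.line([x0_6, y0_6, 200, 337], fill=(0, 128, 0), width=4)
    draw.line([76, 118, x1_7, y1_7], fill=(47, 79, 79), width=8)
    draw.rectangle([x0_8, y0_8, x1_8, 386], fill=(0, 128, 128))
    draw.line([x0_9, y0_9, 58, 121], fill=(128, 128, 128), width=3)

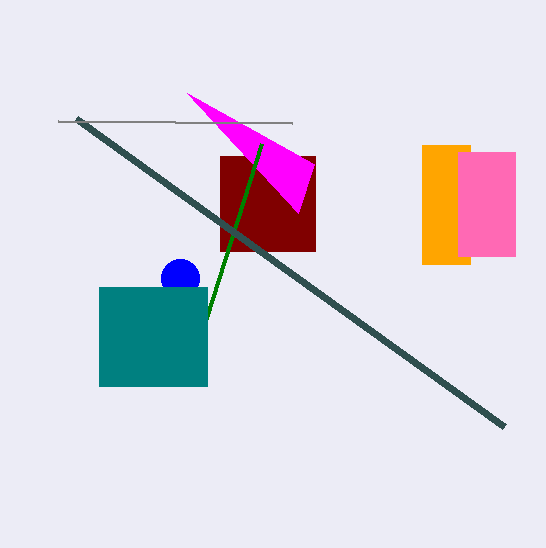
x0_1 = 422
y0_1 = 145
x1_1 = 470
x0_2 = 220
y0_2 = 156
y1_2 = 251
y0_3 = 213
y0_4 = 152
x1_4 = 515
y1_4 = 256
x_5 = 180
r_5 = 19
x0_6 = 261
y0_6 = 144
x1_7 = 504
y1_7 = 426
x0_8 = 99
y0_8 = 287
x1_8 = 207
x0_9 = 292
y0_9 = 123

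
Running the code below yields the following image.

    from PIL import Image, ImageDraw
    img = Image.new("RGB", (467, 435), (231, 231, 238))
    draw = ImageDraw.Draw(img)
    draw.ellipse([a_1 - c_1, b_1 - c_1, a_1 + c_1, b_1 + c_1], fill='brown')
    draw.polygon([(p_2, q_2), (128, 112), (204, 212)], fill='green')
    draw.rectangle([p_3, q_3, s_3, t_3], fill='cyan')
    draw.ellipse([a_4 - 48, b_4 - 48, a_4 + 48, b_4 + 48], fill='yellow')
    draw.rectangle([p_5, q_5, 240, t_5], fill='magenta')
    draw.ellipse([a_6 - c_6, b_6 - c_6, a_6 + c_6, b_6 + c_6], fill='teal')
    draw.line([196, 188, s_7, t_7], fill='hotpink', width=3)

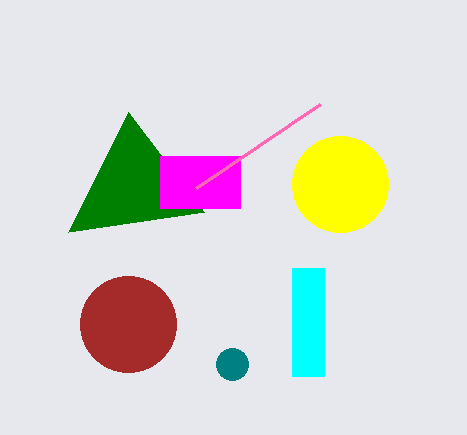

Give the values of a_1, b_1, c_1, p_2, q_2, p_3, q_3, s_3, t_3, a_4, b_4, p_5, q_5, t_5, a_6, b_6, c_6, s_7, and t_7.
a_1 = 128, b_1 = 324, c_1 = 48, p_2 = 68, q_2 = 232, p_3 = 292, q_3 = 268, s_3 = 324, t_3 = 376, a_4 = 340, b_4 = 184, p_5 = 160, q_5 = 156, t_5 = 208, a_6 = 232, b_6 = 364, c_6 = 16, s_7 = 320, t_7 = 104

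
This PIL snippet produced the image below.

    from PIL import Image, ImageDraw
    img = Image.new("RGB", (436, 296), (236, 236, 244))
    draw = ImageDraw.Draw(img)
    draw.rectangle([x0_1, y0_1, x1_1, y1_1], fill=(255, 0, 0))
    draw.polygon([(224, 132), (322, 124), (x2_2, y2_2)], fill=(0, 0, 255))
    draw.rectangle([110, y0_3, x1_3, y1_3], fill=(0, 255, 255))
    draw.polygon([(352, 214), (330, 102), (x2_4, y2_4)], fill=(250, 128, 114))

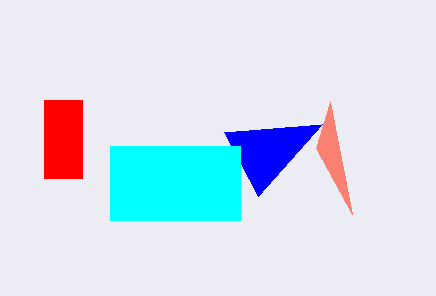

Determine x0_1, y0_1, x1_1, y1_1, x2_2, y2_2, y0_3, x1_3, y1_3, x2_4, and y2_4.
x0_1 = 44, y0_1 = 100, x1_1 = 82, y1_1 = 178, x2_2 = 258, y2_2 = 196, y0_3 = 146, x1_3 = 240, y1_3 = 220, x2_4 = 316, y2_4 = 148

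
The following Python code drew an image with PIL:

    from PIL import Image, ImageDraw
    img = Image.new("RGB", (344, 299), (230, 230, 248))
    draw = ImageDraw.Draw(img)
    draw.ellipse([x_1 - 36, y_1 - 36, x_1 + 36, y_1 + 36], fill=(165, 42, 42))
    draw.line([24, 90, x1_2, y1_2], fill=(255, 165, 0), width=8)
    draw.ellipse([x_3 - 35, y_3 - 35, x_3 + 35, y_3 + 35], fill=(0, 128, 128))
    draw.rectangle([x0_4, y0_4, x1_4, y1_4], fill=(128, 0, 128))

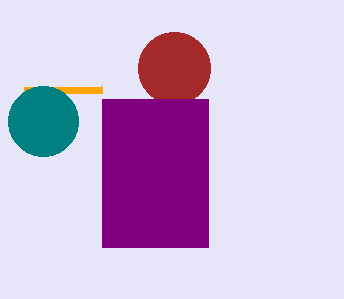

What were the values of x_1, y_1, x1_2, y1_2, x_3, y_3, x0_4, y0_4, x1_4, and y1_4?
x_1 = 174, y_1 = 68, x1_2 = 102, y1_2 = 89, x_3 = 43, y_3 = 121, x0_4 = 102, y0_4 = 99, x1_4 = 208, y1_4 = 247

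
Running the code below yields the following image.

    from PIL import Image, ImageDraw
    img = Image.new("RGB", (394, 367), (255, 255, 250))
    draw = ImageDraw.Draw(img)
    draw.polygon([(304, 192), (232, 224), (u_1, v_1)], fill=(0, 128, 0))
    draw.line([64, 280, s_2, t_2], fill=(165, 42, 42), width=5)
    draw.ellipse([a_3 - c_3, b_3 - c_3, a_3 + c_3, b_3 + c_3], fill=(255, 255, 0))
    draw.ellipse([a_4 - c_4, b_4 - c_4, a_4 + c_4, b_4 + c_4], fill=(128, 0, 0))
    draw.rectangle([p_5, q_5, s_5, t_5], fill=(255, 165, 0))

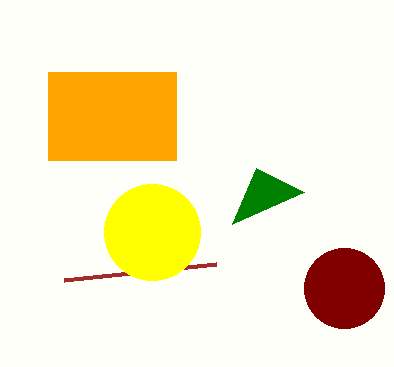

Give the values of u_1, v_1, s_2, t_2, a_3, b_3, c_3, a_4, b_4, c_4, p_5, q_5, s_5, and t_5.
u_1 = 256; v_1 = 168; s_2 = 216; t_2 = 264; a_3 = 152; b_3 = 232; c_3 = 48; a_4 = 344; b_4 = 288; c_4 = 40; p_5 = 48; q_5 = 72; s_5 = 176; t_5 = 160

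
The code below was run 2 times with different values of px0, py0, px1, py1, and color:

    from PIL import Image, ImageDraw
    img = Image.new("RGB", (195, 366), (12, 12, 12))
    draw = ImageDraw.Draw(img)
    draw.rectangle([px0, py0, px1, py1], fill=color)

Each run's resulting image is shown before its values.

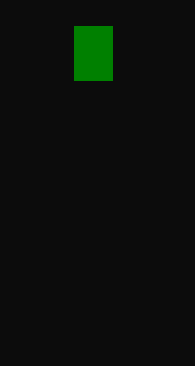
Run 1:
px0 = 74; py0 = 26; px1 = 112; py1 = 80; color = 'green'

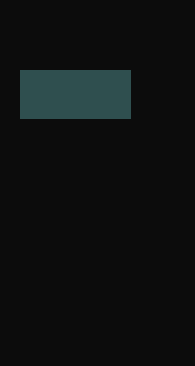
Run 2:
px0 = 20
py0 = 70
px1 = 130
py1 = 118
color = 'darkslategray'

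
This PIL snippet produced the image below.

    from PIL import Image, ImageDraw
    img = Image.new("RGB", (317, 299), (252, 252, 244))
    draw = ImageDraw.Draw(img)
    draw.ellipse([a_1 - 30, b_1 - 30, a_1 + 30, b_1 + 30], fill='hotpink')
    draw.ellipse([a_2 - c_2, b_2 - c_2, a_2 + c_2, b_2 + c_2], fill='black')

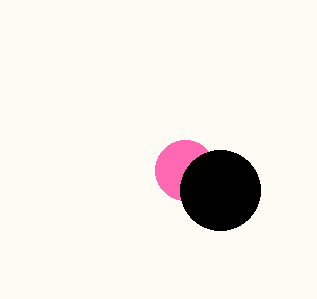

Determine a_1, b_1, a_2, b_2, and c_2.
a_1 = 185, b_1 = 170, a_2 = 220, b_2 = 190, c_2 = 40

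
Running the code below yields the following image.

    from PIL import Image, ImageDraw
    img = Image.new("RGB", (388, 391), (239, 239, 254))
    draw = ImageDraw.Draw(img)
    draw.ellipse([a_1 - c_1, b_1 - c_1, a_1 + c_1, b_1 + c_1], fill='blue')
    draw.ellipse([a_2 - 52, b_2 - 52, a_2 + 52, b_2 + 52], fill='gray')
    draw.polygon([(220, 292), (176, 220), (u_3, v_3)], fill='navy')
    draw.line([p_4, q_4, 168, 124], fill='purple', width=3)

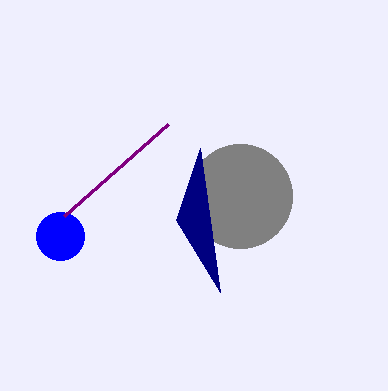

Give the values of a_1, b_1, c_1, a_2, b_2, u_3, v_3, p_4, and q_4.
a_1 = 60
b_1 = 236
c_1 = 24
a_2 = 240
b_2 = 196
u_3 = 200
v_3 = 148
p_4 = 64
q_4 = 216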